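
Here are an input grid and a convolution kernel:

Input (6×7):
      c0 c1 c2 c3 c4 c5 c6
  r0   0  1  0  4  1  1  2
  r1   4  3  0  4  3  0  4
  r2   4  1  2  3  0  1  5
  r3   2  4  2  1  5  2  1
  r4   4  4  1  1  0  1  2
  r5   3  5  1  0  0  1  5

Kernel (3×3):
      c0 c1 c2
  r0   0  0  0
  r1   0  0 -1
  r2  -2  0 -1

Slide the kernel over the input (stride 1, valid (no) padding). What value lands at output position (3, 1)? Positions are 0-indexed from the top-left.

-11

The receptive field on the input at this output position is [4 2 1 / 4 1 1 / 5 1 0]. Elementwise product with the kernel and sum: 1·-1 + 5·-2 + 0·-1.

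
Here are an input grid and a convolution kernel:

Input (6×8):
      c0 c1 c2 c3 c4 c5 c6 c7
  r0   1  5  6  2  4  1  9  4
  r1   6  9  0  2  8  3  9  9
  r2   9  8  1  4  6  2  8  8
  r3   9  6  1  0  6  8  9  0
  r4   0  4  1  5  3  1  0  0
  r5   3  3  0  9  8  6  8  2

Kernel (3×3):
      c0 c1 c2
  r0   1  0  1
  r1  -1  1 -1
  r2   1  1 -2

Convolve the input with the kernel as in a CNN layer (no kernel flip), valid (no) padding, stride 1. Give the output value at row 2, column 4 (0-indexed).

The receptive field on the input at this output position is [6 2 8 / 6 8 9 / 3 1 0]. Elementwise product with the kernel and sum: 6·1 + 8·1 + 6·-1 + 8·1 + 9·-1 + 3·1 + 1·1 + 0·-2.

11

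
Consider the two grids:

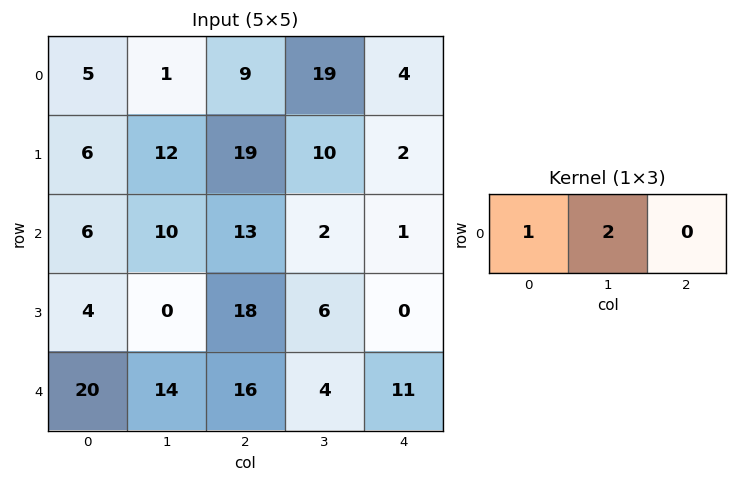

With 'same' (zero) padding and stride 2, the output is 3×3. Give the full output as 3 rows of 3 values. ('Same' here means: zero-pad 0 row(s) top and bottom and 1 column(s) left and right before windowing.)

Output[0,0]: The receptive field on the zero-padded input at this output position is [0 5 1]. Elementwise product with the kernel and sum: 0·1 + 5·2.

10 19 27
12 36 4
40 46 26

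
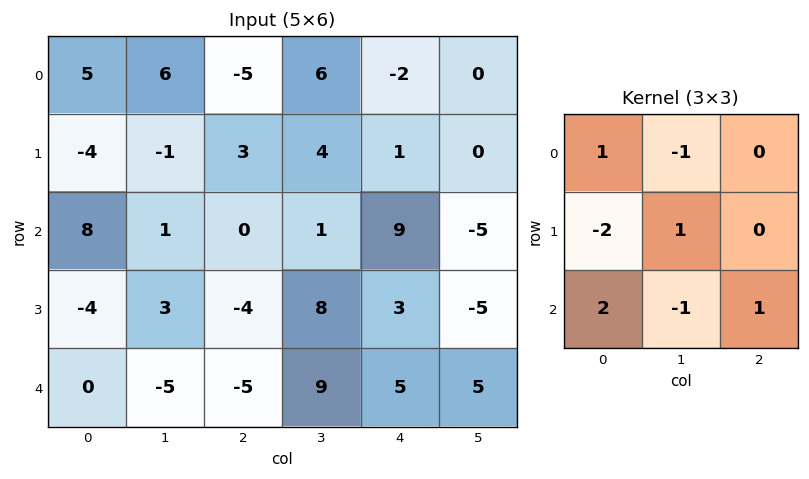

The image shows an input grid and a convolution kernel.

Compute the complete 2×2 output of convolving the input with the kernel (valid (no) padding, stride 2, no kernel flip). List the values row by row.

Output[0,0]: The receptive field on the input at this output position is [5 6 -5 / -4 -1 3 / 8 1 0]. Elementwise product with the kernel and sum: 5·1 + 6·-1 + -4·-2 + -1·1 + 8·2 + 1·-1 + 0·1.

21 -5
18 1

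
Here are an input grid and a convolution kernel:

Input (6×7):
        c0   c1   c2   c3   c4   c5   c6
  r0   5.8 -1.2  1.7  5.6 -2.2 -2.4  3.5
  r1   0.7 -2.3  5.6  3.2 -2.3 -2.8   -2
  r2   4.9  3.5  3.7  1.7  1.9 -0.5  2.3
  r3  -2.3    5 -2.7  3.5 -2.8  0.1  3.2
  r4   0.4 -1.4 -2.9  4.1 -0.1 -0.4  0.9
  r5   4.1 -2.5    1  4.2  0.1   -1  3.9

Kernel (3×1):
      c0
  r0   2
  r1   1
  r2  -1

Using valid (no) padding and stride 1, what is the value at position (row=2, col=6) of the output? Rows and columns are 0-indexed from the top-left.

The receptive field on the input at this output position is [2.3 / 3.2 / 0.9]. Elementwise product with the kernel and sum: 2.3·2 + 3.2·1 + 0.9·-1.

6.9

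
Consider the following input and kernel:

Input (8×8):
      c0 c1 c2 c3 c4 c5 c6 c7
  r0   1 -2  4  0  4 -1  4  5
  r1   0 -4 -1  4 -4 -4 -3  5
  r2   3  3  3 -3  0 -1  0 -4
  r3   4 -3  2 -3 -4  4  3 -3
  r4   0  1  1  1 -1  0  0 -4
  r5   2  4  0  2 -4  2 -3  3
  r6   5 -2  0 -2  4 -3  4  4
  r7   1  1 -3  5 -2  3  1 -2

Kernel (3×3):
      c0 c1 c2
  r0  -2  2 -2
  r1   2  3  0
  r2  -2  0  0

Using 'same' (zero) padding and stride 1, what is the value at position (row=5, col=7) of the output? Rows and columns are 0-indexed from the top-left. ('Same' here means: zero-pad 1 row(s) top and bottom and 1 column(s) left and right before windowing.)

-13

The receptive field on the zero-padded input at this output position is [0 -4 0 / -3 3 0 / 4 4 0]. Elementwise product with the kernel and sum: 0·-2 + -4·2 + 0·-2 + -3·2 + 3·3 + 4·-2.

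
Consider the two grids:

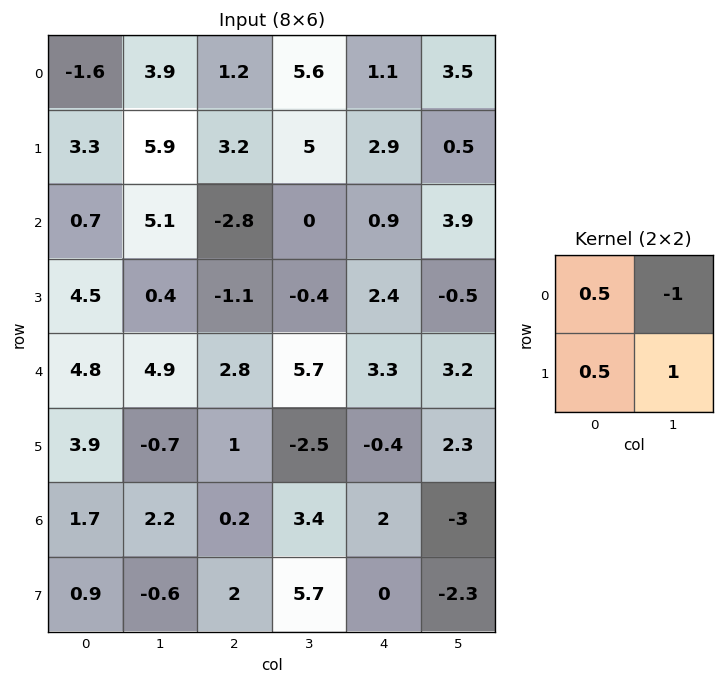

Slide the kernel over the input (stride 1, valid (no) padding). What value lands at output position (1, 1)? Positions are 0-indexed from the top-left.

-0.5

The receptive field on the input at this output position is [5.9 3.2 / 5.1 -2.8]. Elementwise product with the kernel and sum: 5.9·0.5 + 3.2·-1 + 5.1·0.5 + -2.8·1.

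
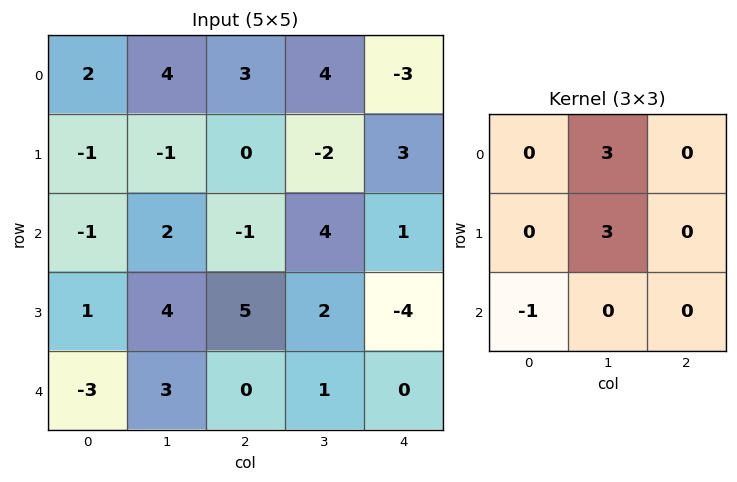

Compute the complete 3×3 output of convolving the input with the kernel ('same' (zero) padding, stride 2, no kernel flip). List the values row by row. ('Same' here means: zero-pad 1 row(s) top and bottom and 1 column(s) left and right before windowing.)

6 10 -7
-6 -7 10
-6 15 -12

Output[0,0]: The receptive field on the zero-padded input at this output position is [0 0 0 / 0 2 4 / 0 -1 -1]. Elementwise product with the kernel and sum: 0·3 + 2·3 + 0·-1.
Output[0,1]: The receptive field on the zero-padded input at this output position is [0 0 0 / 4 3 4 / -1 0 -2]. Elementwise product with the kernel and sum: 0·3 + 3·3 + -1·-1.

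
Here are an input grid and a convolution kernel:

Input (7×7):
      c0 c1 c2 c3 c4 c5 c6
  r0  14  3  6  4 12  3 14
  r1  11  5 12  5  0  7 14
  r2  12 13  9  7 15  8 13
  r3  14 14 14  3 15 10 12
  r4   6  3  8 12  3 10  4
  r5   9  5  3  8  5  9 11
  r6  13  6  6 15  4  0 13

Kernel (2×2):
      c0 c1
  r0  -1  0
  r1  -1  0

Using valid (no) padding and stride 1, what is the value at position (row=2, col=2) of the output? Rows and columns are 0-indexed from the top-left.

The receptive field on the input at this output position is [9 7 / 14 3]. Elementwise product with the kernel and sum: 9·-1 + 14·-1.

-23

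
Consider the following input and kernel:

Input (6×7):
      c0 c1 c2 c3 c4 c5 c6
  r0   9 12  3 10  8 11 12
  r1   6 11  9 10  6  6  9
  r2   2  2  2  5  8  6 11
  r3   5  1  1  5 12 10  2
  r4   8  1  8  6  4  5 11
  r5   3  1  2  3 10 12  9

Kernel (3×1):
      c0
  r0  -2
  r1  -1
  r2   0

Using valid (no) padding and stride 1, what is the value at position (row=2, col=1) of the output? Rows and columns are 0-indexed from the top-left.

-5

The receptive field on the input at this output position is [2 / 1 / 1]. Elementwise product with the kernel and sum: 2·-2 + 1·-1.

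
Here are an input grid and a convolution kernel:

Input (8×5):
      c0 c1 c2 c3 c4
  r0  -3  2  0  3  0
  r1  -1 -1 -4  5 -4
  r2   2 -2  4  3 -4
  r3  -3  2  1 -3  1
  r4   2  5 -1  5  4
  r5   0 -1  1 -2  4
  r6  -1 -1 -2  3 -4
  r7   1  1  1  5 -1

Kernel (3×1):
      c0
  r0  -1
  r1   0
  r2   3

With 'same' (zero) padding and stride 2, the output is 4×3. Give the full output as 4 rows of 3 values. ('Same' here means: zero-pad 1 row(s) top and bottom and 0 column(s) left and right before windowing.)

-3 -12 -12
-8 7 7
3 2 11
3 2 -7

Output[0,0]: The receptive field on the zero-padded input at this output position is [0 / -3 / -1]. Elementwise product with the kernel and sum: 0·-1 + -1·3.
Output[0,1]: The receptive field on the zero-padded input at this output position is [0 / 0 / -4]. Elementwise product with the kernel and sum: 0·-1 + -4·3.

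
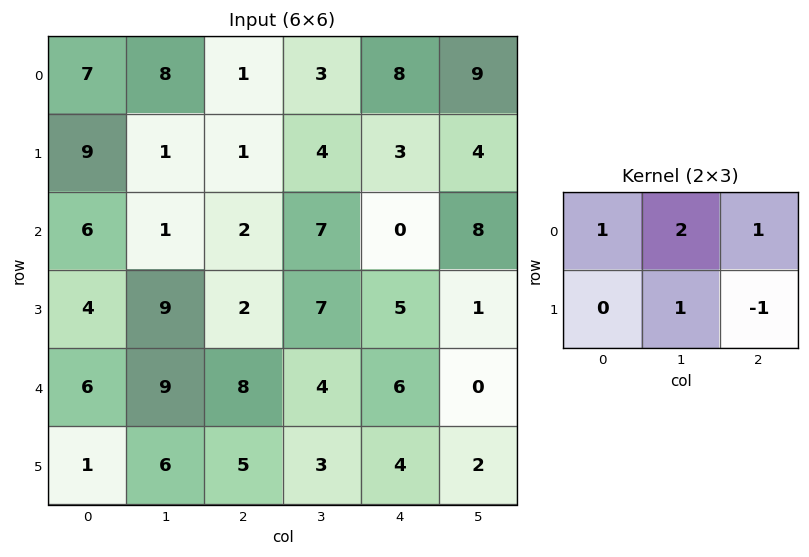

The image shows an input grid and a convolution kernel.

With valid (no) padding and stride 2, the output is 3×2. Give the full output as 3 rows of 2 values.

24 16
17 18
33 21

Output[0,0]: The receptive field on the input at this output position is [7 8 1 / 9 1 1]. Elementwise product with the kernel and sum: 7·1 + 8·2 + 1·1 + 1·1 + 1·-1.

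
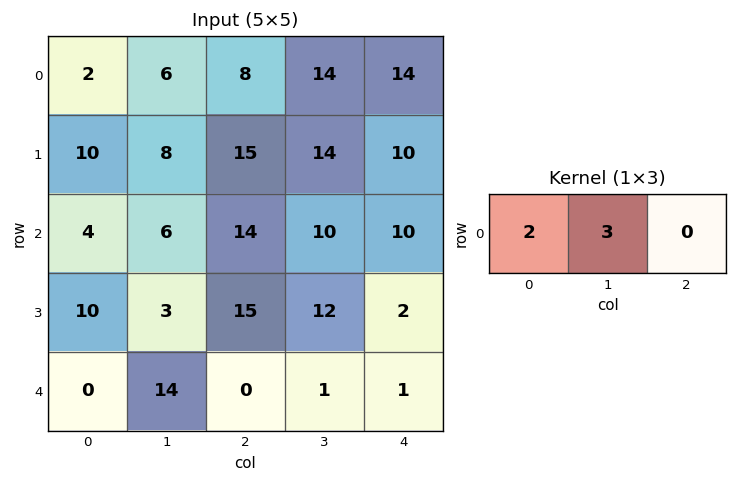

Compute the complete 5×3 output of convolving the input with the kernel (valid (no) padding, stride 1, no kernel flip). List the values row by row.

Output[0,0]: The receptive field on the input at this output position is [2 6 8]. Elementwise product with the kernel and sum: 2·2 + 6·3.
Output[0,1]: The receptive field on the input at this output position is [6 8 14]. Elementwise product with the kernel and sum: 6·2 + 8·3.

22 36 58
44 61 72
26 54 58
29 51 66
42 28 3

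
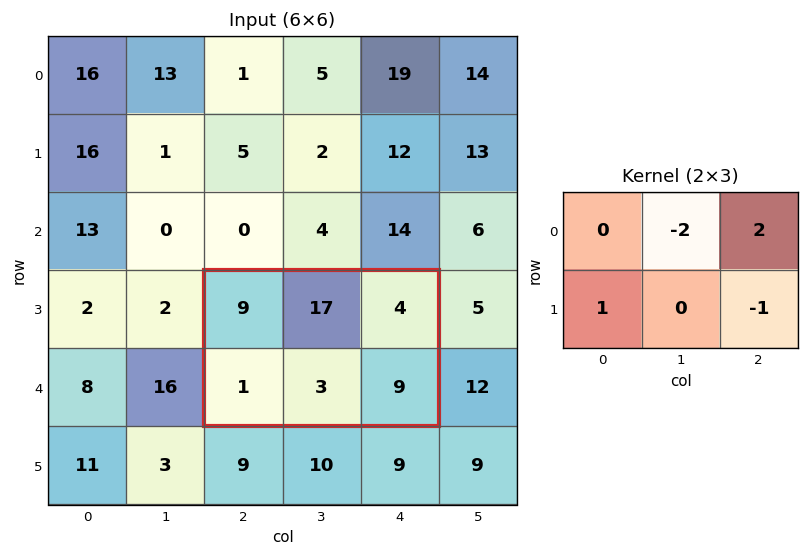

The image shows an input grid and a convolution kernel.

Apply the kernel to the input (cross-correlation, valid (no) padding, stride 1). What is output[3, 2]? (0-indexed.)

-34

The receptive field on the input at this output position is [9 17 4 / 1 3 9]. Elementwise product with the kernel and sum: 17·-2 + 4·2 + 1·1 + 9·-1.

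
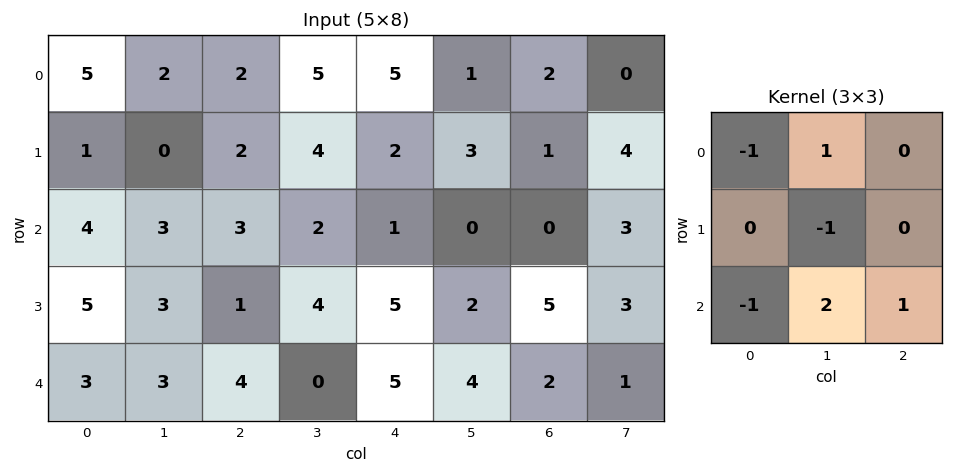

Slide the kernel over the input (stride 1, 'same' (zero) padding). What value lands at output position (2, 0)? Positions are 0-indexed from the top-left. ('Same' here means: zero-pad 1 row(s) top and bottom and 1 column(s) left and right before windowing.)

10

The receptive field on the zero-padded input at this output position is [0 1 0 / 0 4 3 / 0 5 3]. Elementwise product with the kernel and sum: 0·-1 + 1·1 + 4·-1 + 0·-1 + 5·2 + 3·1.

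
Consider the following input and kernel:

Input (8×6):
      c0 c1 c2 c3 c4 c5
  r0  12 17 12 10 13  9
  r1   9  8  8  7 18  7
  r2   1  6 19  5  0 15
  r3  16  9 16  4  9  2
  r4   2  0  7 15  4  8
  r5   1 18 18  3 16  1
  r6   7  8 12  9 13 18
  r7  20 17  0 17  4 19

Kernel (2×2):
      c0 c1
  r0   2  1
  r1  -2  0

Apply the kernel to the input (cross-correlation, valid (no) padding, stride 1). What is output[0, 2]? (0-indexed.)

18

The receptive field on the input at this output position is [12 10 / 8 7]. Elementwise product with the kernel and sum: 12·2 + 10·1 + 8·-2.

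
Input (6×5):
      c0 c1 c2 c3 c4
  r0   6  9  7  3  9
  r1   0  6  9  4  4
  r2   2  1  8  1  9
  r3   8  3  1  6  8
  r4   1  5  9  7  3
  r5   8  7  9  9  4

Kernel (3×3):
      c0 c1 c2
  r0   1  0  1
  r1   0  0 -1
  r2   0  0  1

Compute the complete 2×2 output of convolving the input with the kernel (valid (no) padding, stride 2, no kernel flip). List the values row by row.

12 21
18 12

Output[0,0]: The receptive field on the input at this output position is [6 9 7 / 0 6 9 / 2 1 8]. Elementwise product with the kernel and sum: 6·1 + 7·1 + 9·-1 + 8·1.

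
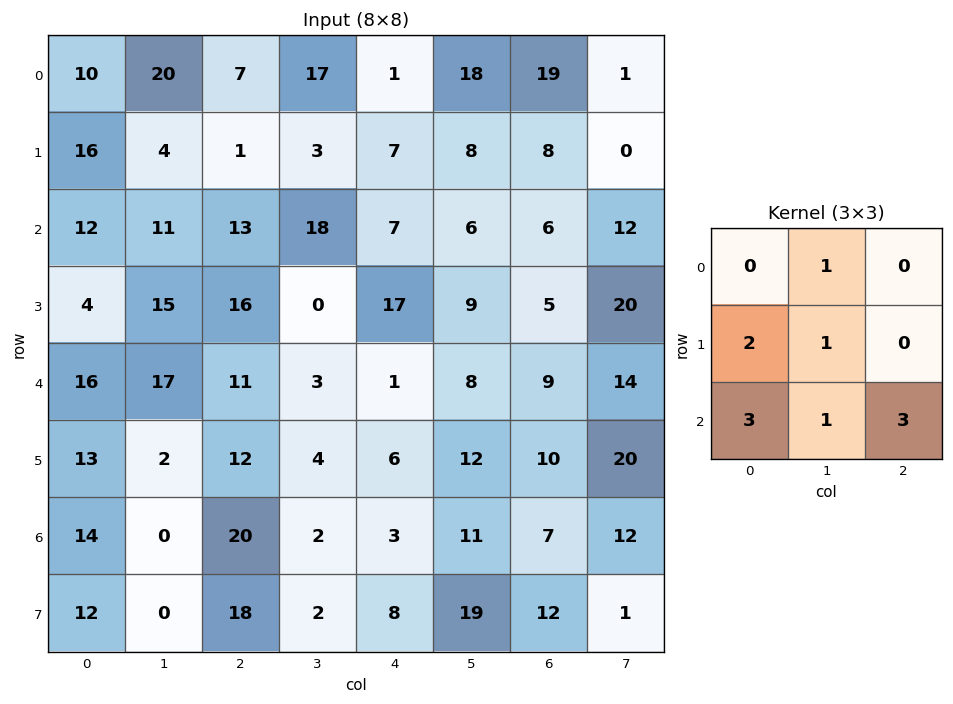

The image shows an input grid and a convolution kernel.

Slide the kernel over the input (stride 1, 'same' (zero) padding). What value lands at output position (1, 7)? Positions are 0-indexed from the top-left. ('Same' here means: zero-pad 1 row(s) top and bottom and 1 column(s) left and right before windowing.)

47

The receptive field on the zero-padded input at this output position is [19 1 0 / 8 0 0 / 6 12 0]. Elementwise product with the kernel and sum: 1·1 + 8·2 + 0·1 + 6·3 + 12·1 + 0·3.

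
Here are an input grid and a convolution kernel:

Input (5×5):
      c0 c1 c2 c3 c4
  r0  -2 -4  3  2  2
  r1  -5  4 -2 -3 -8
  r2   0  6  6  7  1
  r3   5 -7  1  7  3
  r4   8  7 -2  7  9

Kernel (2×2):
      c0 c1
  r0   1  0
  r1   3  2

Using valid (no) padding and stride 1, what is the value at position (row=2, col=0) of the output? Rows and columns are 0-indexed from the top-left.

1

The receptive field on the input at this output position is [0 6 / 5 -7]. Elementwise product with the kernel and sum: 0·1 + 5·3 + -7·2.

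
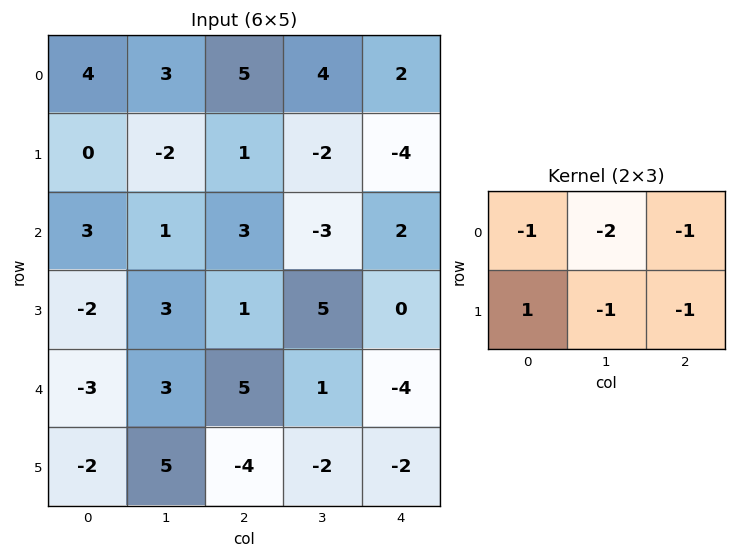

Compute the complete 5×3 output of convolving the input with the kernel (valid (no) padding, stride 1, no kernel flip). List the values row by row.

Output[0,0]: The receptive field on the input at this output position is [4 3 5 / 0 -2 1]. Elementwise product with the kernel and sum: 4·-1 + 3·-2 + 5·-1 + 0·1 + -2·-1 + 1·-1.

-14 -18 -8
2 3 11
-14 -7 -3
-16 -13 -3
-11 -3 -3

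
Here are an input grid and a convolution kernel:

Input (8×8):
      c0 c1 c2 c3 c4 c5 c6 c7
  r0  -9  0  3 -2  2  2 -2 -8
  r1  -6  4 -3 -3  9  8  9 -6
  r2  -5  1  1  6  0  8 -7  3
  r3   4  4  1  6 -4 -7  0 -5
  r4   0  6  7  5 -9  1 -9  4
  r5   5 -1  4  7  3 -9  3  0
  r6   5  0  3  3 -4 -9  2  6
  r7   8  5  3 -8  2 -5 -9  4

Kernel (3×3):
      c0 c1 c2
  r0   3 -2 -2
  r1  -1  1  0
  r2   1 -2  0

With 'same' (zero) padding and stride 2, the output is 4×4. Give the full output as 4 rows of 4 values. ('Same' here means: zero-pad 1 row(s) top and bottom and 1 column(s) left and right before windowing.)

3 13 -17 -14
-9 26 -35 -4
-26 -10 27 -36
-19 -23 14 -9

Output[0,0]: The receptive field on the zero-padded input at this output position is [0 0 0 / 0 -9 0 / 0 -6 4]. Elementwise product with the kernel and sum: 0·3 + 0·-2 + 0·-2 + 0·-1 + -9·1 + 0·1 + -6·-2.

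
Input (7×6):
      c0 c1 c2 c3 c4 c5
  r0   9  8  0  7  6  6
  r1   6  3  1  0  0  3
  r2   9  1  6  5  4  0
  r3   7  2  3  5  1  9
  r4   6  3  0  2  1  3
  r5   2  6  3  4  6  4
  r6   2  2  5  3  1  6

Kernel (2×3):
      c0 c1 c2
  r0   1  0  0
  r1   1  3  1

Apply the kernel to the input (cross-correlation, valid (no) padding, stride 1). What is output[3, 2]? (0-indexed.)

10

The receptive field on the input at this output position is [3 5 1 / 0 2 1]. Elementwise product with the kernel and sum: 3·1 + 0·1 + 2·3 + 1·1.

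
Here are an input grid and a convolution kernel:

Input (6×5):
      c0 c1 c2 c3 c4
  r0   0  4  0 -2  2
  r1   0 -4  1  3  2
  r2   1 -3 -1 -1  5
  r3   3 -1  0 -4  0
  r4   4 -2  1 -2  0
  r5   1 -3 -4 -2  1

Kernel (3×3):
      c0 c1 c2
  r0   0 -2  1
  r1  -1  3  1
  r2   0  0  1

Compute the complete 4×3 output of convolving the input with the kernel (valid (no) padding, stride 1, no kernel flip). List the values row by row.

Output[0,0]: The receptive field on the input at this output position is [0 4 0 / 0 -4 1 / 1 -3 -1]. Elementwise product with the kernel and sum: 4·-2 + 0·1 + 0·-1 + -4·3 + 1·1 + -1·1.

-20 7 21
-2 -4 -1
0 -4 -5
-11 -3 2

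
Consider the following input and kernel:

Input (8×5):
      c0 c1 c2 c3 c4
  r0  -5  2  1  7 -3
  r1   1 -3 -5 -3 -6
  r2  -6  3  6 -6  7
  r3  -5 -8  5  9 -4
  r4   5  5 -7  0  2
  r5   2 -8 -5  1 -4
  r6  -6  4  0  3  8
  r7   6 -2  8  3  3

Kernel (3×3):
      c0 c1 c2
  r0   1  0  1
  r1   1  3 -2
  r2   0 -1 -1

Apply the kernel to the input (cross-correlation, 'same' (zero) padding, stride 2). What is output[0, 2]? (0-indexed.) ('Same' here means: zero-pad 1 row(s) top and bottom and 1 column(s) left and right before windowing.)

4

The receptive field on the zero-padded input at this output position is [0 0 0 / 7 -3 0 / -3 -6 0]. Elementwise product with the kernel and sum: 0·1 + 0·1 + 7·1 + -3·3 + 0·-2 + -6·-1 + 0·-1.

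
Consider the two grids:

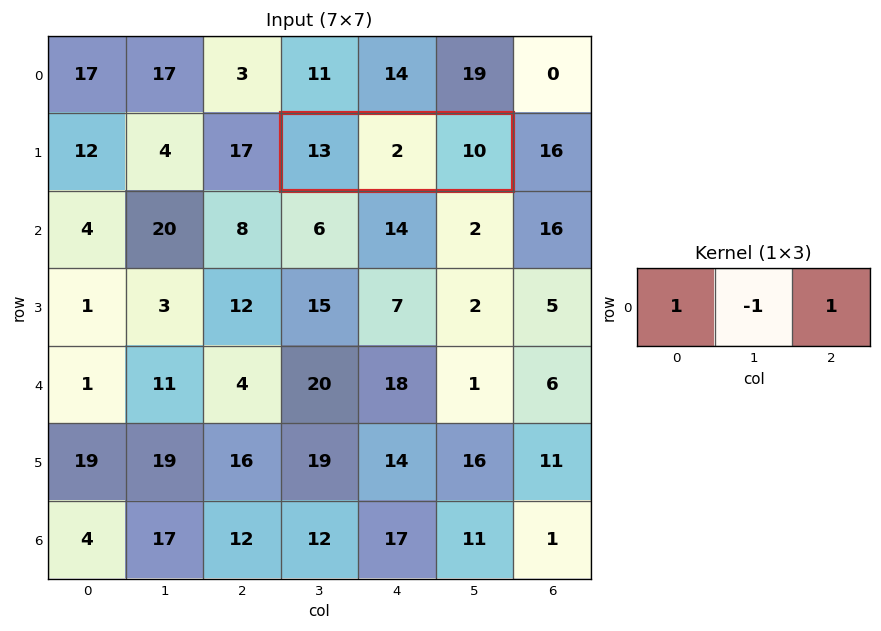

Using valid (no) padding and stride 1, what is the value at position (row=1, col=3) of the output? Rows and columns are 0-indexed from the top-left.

21

The receptive field on the input at this output position is [13 2 10]. Elementwise product with the kernel and sum: 13·1 + 2·-1 + 10·1.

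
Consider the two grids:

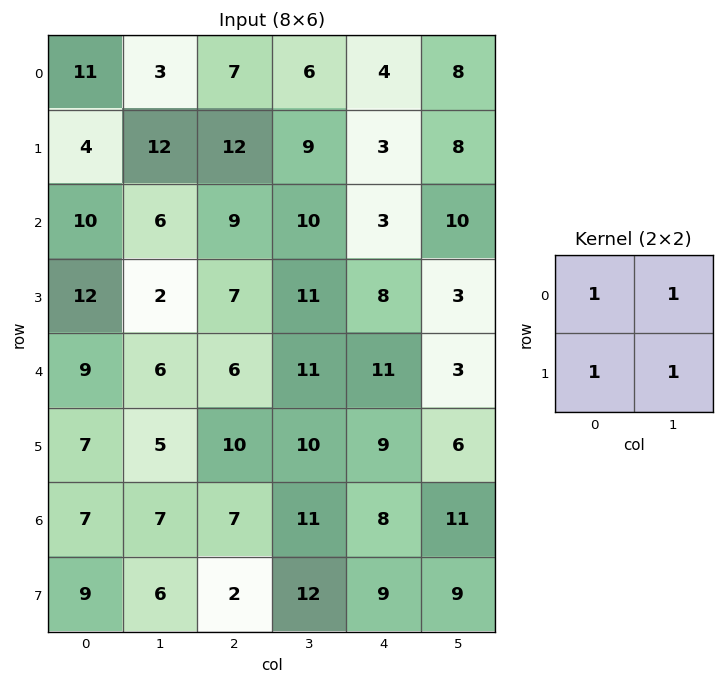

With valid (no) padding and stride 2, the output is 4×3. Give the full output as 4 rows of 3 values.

Output[0,0]: The receptive field on the input at this output position is [11 3 / 4 12]. Elementwise product with the kernel and sum: 11·1 + 3·1 + 4·1 + 12·1.
Output[0,1]: The receptive field on the input at this output position is [7 6 / 12 9]. Elementwise product with the kernel and sum: 7·1 + 6·1 + 12·1 + 9·1.

30 34 23
30 37 24
27 37 29
29 32 37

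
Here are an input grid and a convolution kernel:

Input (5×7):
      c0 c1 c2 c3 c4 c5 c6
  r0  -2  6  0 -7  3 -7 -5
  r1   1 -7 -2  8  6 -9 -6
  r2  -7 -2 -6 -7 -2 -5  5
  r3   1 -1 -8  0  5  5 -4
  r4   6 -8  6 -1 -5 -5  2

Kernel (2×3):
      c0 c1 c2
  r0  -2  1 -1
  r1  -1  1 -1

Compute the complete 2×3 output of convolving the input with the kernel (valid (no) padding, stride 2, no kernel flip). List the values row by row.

4 -6 -17
24 10 -2

Output[0,0]: The receptive field on the input at this output position is [-2 6 0 / 1 -7 -2]. Elementwise product with the kernel and sum: -2·-2 + 6·1 + 0·-1 + 1·-1 + -7·1 + -2·-1.
Output[0,1]: The receptive field on the input at this output position is [0 -7 3 / -2 8 6]. Elementwise product with the kernel and sum: 0·-2 + -7·1 + 3·-1 + -2·-1 + 8·1 + 6·-1.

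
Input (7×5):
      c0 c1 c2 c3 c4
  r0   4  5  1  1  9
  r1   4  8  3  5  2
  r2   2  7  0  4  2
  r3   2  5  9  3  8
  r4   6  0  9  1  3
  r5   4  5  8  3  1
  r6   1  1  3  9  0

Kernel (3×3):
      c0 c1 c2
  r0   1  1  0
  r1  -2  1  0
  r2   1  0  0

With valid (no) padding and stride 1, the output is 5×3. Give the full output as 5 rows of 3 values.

Output[0,0]: The receptive field on the input at this output position is [4 5 1 / 4 8 3 / 2 7 0]. Elementwise product with the kernel and sum: 4·1 + 5·1 + 4·-2 + 8·1 + 2·1.

11 0 1
17 2 21
16 6 -2
-1 28 3
4 8 0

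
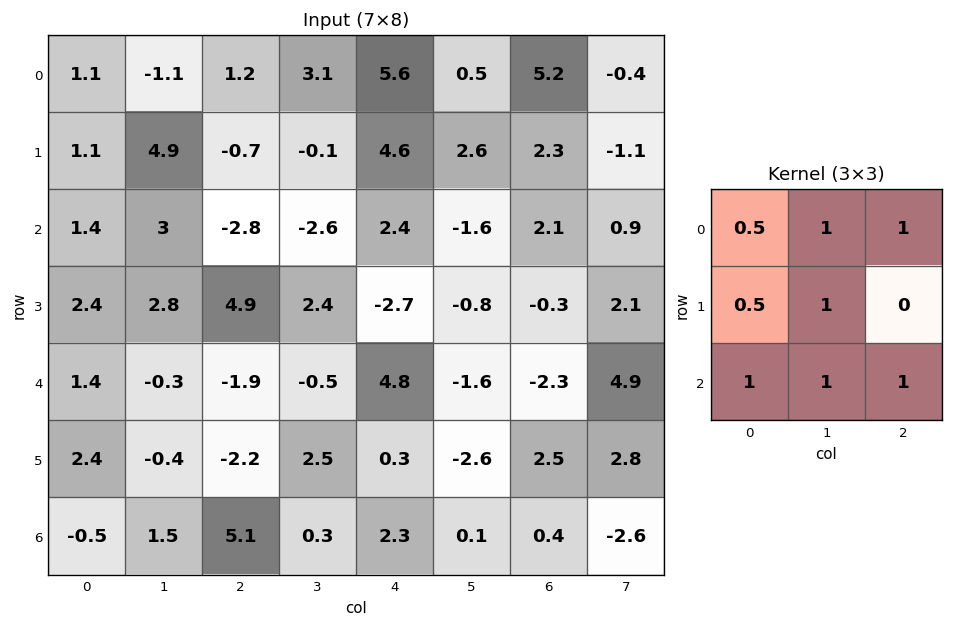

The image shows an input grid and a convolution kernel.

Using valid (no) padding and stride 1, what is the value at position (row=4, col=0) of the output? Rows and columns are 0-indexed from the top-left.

5.4

The receptive field on the input at this output position is [1.4 -0.3 -1.9 / 2.4 -0.4 -2.2 / -0.5 1.5 5.1]. Elementwise product with the kernel and sum: 1.4·0.5 + -0.3·1 + -1.9·1 + 2.4·0.5 + -0.4·1 + -0.5·1 + 1.5·1 + 5.1·1.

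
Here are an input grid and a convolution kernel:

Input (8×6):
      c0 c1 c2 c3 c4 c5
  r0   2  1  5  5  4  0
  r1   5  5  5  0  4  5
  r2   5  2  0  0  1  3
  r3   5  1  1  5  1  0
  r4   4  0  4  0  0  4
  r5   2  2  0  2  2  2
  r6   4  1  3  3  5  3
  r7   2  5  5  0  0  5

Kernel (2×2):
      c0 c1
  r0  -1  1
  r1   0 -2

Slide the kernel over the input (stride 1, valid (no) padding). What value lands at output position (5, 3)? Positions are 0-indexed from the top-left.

The receptive field on the input at this output position is [2 2 / 3 5]. Elementwise product with the kernel and sum: 2·-1 + 2·1 + 5·-2.

-10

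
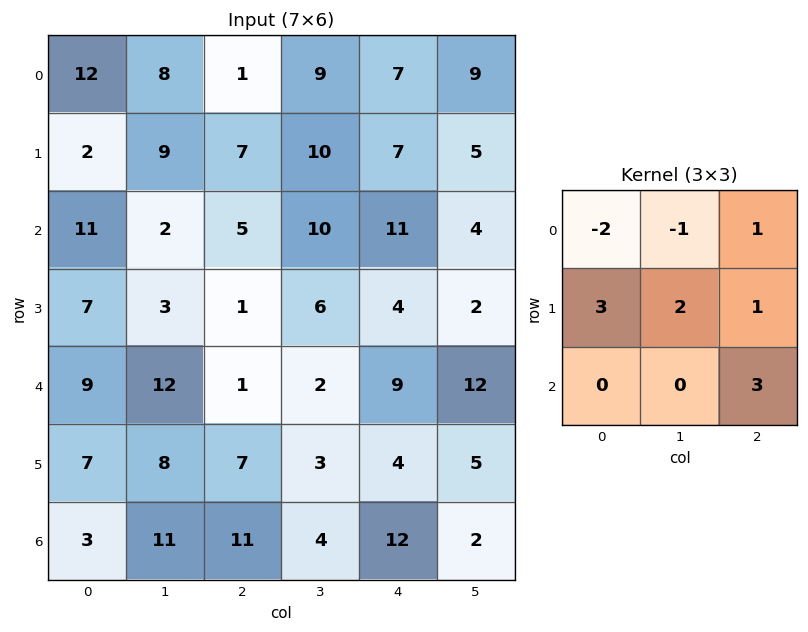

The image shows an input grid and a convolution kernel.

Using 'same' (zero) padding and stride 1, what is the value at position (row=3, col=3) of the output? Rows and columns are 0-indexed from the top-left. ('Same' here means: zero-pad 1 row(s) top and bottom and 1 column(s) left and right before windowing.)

The receptive field on the zero-padded input at this output position is [5 10 11 / 1 6 4 / 1 2 9]. Elementwise product with the kernel and sum: 5·-2 + 10·-1 + 11·1 + 1·3 + 6·2 + 4·1 + 9·3.

37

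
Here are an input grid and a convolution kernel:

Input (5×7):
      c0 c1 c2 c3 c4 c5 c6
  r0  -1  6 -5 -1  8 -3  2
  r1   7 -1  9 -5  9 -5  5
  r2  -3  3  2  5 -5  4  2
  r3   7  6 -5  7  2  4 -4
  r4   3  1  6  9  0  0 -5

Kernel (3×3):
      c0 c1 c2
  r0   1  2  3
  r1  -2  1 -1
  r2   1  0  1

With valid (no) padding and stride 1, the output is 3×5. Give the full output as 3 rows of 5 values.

-29 17 -18 39 -23
41 6 29 -10 24
15 8 18 0 8

Output[0,0]: The receptive field on the input at this output position is [-1 6 -5 / 7 -1 9 / -3 3 2]. Elementwise product with the kernel and sum: -1·1 + 6·2 + -5·3 + 7·-2 + -1·1 + 9·-1 + -3·1 + 2·1.
Output[0,1]: The receptive field on the input at this output position is [6 -5 -1 / -1 9 -5 / 3 2 5]. Elementwise product with the kernel and sum: 6·1 + -5·2 + -1·3 + -1·-2 + 9·1 + -5·-1 + 3·1 + 5·1.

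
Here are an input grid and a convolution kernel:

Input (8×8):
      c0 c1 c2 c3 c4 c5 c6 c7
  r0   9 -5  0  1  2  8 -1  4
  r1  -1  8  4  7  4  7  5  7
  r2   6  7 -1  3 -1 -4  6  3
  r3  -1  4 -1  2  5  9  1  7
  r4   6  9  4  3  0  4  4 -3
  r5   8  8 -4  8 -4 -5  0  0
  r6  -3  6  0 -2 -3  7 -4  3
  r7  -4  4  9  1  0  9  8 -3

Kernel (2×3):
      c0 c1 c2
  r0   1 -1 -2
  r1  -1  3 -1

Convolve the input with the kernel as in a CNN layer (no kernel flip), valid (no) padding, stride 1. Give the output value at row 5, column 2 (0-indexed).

The receptive field on the input at this output position is [-4 8 -4 / 0 -2 -3]. Elementwise product with the kernel and sum: -4·1 + 8·-1 + -4·-2 + 0·-1 + -2·3 + -3·-1.

-7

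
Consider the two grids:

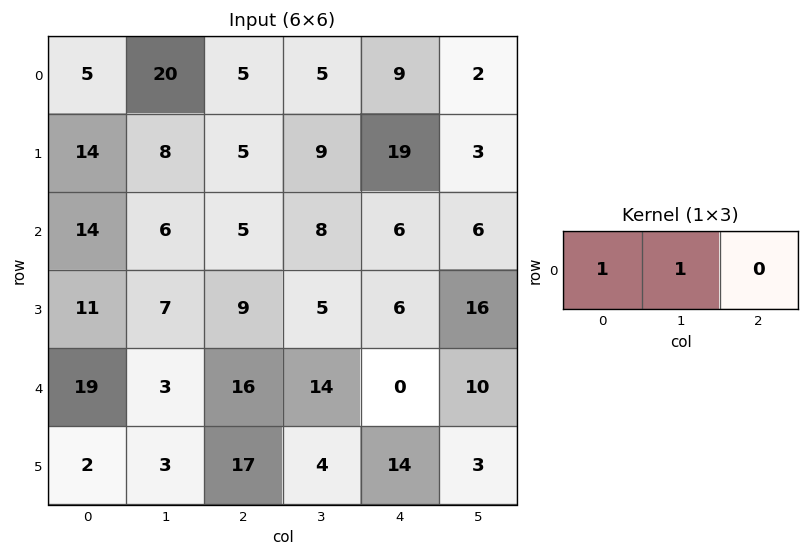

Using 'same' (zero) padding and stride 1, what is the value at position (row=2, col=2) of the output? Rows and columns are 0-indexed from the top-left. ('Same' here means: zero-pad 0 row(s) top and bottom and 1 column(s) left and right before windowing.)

11

The receptive field on the zero-padded input at this output position is [6 5 8]. Elementwise product with the kernel and sum: 6·1 + 5·1.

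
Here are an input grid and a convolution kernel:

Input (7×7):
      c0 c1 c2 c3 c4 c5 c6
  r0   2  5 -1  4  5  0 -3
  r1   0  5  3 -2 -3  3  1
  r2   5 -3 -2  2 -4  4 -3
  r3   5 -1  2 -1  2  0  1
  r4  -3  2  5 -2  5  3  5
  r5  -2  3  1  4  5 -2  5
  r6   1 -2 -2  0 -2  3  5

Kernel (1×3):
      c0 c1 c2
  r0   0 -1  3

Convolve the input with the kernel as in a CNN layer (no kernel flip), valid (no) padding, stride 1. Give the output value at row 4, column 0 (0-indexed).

The receptive field on the input at this output position is [-3 2 5]. Elementwise product with the kernel and sum: 2·-1 + 5·3.

13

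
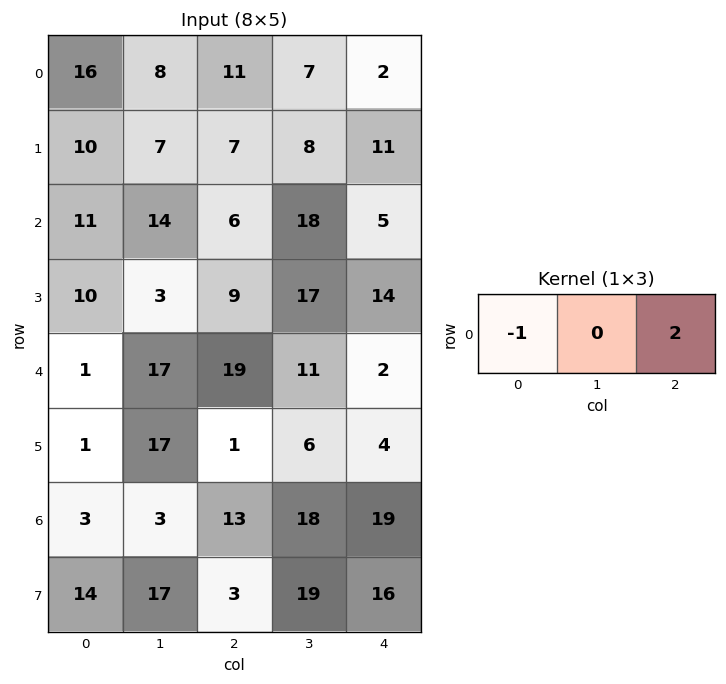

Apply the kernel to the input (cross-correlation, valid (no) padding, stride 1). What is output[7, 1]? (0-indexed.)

The receptive field on the input at this output position is [17 3 19]. Elementwise product with the kernel and sum: 17·-1 + 19·2.

21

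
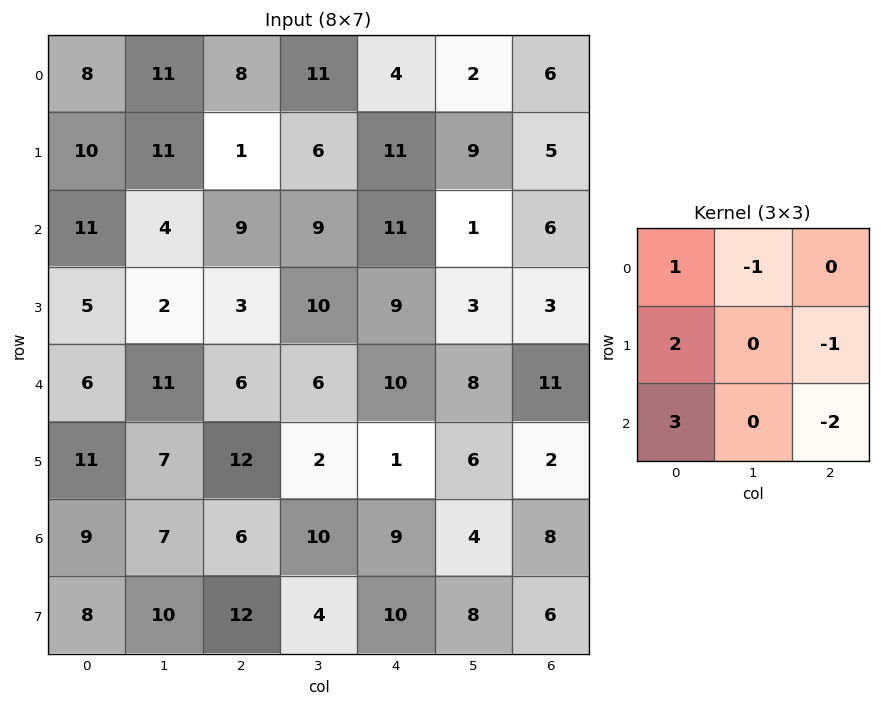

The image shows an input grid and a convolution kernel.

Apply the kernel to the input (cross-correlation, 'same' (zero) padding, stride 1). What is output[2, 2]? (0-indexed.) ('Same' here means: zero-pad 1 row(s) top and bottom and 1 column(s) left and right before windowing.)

The receptive field on the zero-padded input at this output position is [11 1 6 / 4 9 9 / 2 3 10]. Elementwise product with the kernel and sum: 11·1 + 1·-1 + 4·2 + 9·-1 + 2·3 + 10·-2.

-5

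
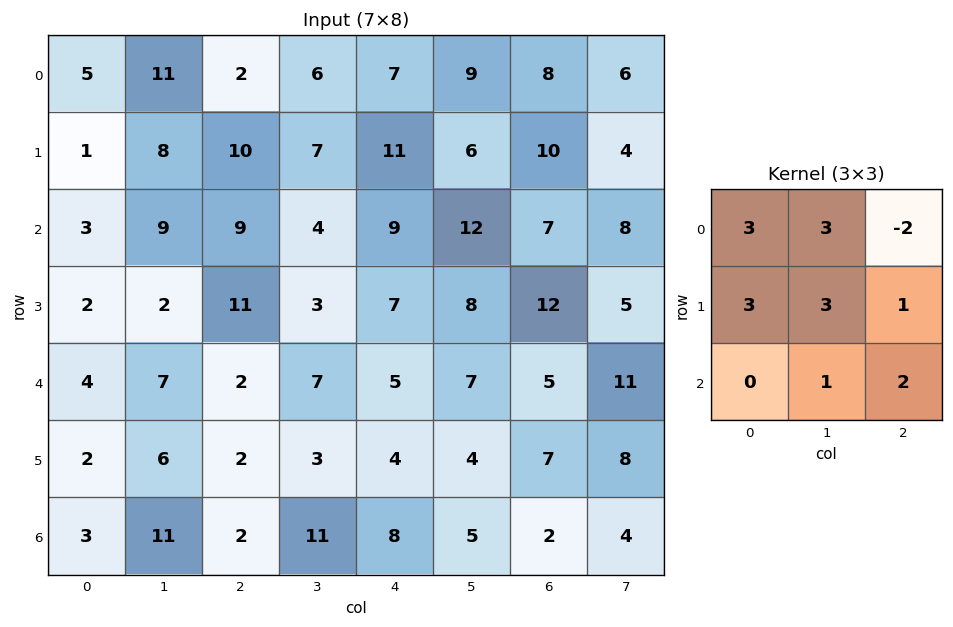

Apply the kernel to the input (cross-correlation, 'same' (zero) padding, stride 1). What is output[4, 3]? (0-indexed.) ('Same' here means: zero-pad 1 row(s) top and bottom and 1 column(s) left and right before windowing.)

The receptive field on the zero-padded input at this output position is [11 3 7 / 2 7 5 / 2 3 4]. Elementwise product with the kernel and sum: 11·3 + 3·3 + 7·-2 + 2·3 + 7·3 + 5·1 + 3·1 + 4·2.

71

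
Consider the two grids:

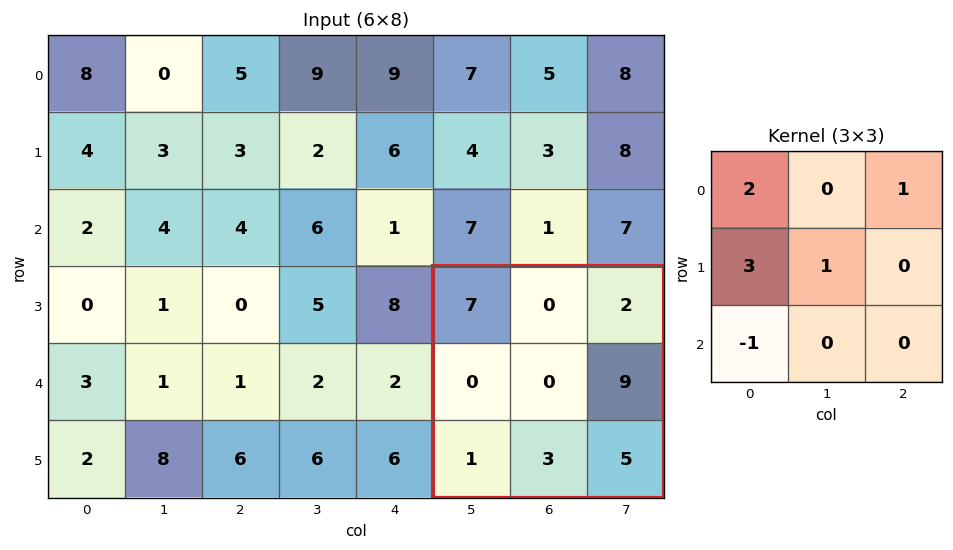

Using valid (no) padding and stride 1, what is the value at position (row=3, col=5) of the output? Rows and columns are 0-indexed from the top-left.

15

The receptive field on the input at this output position is [7 0 2 / 0 0 9 / 1 3 5]. Elementwise product with the kernel and sum: 7·2 + 2·1 + 0·3 + 0·1 + 1·-1.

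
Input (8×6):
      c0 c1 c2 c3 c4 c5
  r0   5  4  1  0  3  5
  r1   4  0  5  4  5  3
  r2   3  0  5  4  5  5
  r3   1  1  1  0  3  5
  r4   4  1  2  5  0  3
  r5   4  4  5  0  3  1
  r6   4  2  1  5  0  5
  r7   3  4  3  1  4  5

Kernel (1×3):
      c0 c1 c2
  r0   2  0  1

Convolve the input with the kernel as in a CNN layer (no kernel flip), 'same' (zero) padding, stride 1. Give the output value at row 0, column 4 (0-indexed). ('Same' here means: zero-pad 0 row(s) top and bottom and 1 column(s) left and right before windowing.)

The receptive field on the zero-padded input at this output position is [0 3 5]. Elementwise product with the kernel and sum: 0·2 + 5·1.

5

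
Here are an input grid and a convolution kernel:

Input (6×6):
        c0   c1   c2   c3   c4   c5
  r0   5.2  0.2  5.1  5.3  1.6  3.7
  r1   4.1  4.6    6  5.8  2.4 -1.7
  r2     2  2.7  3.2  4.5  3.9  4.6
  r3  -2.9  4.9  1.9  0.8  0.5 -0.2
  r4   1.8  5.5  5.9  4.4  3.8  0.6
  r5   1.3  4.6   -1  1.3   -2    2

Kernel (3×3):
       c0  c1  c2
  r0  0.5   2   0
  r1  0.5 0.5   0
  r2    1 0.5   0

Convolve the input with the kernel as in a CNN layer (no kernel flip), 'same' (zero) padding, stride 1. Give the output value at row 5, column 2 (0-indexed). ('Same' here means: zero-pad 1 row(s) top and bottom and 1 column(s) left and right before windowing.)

The receptive field on the zero-padded input at this output position is [5.5 5.9 4.4 / 4.6 -1 1.3 / 0 0 0]. Elementwise product with the kernel and sum: 5.5·0.5 + 5.9·2 + 4.6·0.5 + -1·0.5 + 0·1 + 0·0.5.

16.35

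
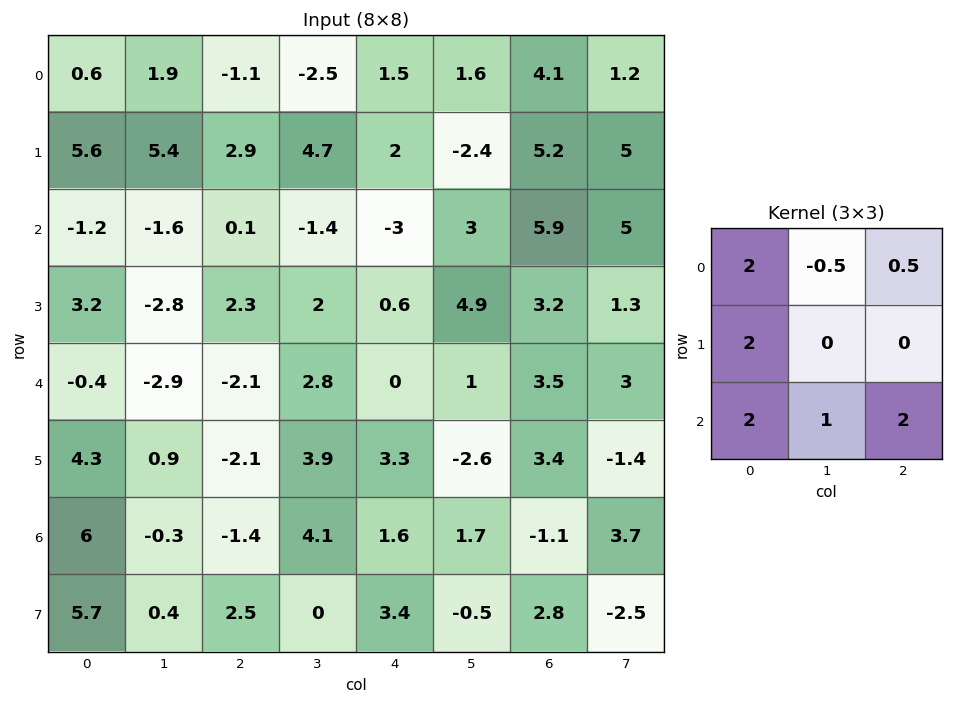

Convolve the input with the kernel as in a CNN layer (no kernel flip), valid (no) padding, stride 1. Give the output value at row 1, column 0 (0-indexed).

15.75

The receptive field on the input at this output position is [5.6 5.4 2.9 / -1.2 -1.6 0.1 / 3.2 -2.8 2.3]. Elementwise product with the kernel and sum: 5.6·2 + 5.4·-0.5 + 2.9·0.5 + -1.2·2 + 3.2·2 + -2.8·1 + 2.3·2.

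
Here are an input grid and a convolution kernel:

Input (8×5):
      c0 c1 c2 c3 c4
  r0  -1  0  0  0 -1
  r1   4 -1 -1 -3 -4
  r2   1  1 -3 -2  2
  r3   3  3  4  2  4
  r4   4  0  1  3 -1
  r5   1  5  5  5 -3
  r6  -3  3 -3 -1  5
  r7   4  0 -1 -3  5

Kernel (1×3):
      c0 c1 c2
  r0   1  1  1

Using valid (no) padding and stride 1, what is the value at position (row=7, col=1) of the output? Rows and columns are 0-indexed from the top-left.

-4

The receptive field on the input at this output position is [0 -1 -3]. Elementwise product with the kernel and sum: 0·1 + -1·1 + -3·1.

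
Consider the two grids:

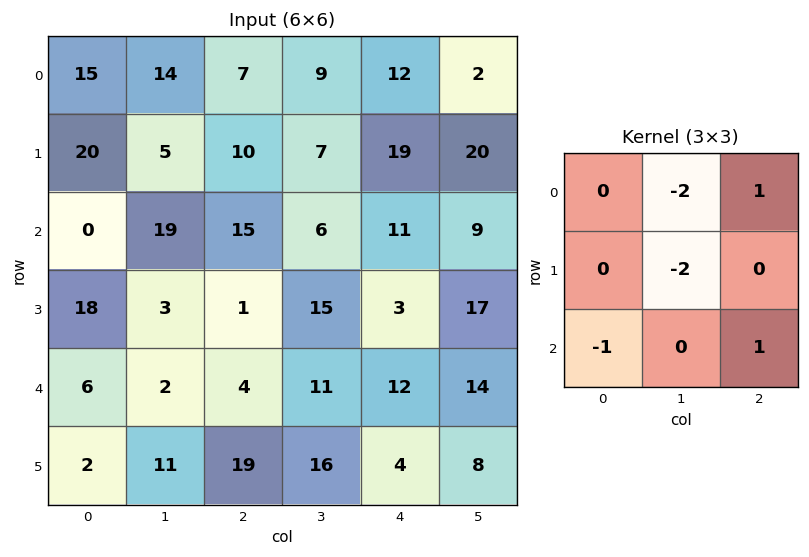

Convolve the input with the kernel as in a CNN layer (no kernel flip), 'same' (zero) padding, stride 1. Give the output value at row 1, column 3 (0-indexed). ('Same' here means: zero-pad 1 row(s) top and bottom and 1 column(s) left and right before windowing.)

-24

The receptive field on the zero-padded input at this output position is [7 9 12 / 10 7 19 / 15 6 11]. Elementwise product with the kernel and sum: 9·-2 + 12·1 + 7·-2 + 15·-1 + 11·1.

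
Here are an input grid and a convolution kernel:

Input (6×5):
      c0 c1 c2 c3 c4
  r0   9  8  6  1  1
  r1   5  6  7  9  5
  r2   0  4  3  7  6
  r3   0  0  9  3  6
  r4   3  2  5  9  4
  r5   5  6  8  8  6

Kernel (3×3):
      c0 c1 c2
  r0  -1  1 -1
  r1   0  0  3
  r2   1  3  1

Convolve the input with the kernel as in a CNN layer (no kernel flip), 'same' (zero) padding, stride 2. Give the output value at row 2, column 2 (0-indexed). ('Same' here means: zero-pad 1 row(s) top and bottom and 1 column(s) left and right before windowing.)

29

The receptive field on the zero-padded input at this output position is [3 6 0 / 9 4 0 / 8 6 0]. Elementwise product with the kernel and sum: 3·-1 + 6·1 + 0·-1 + 0·3 + 8·1 + 6·3 + 0·1.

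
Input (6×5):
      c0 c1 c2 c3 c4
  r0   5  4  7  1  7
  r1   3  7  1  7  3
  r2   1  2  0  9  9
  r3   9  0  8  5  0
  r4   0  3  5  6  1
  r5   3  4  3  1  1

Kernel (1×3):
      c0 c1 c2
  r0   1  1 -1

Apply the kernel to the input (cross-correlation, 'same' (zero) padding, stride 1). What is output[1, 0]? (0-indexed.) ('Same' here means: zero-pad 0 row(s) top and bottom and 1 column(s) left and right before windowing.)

The receptive field on the zero-padded input at this output position is [0 3 7]. Elementwise product with the kernel and sum: 0·1 + 3·1 + 7·-1.

-4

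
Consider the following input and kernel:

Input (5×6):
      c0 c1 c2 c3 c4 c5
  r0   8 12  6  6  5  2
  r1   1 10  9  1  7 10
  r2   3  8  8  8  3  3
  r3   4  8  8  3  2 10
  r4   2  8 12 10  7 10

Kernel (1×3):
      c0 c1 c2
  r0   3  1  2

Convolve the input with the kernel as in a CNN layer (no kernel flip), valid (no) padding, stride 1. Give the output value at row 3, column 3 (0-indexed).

31

The receptive field on the input at this output position is [3 2 10]. Elementwise product with the kernel and sum: 3·3 + 2·1 + 10·2.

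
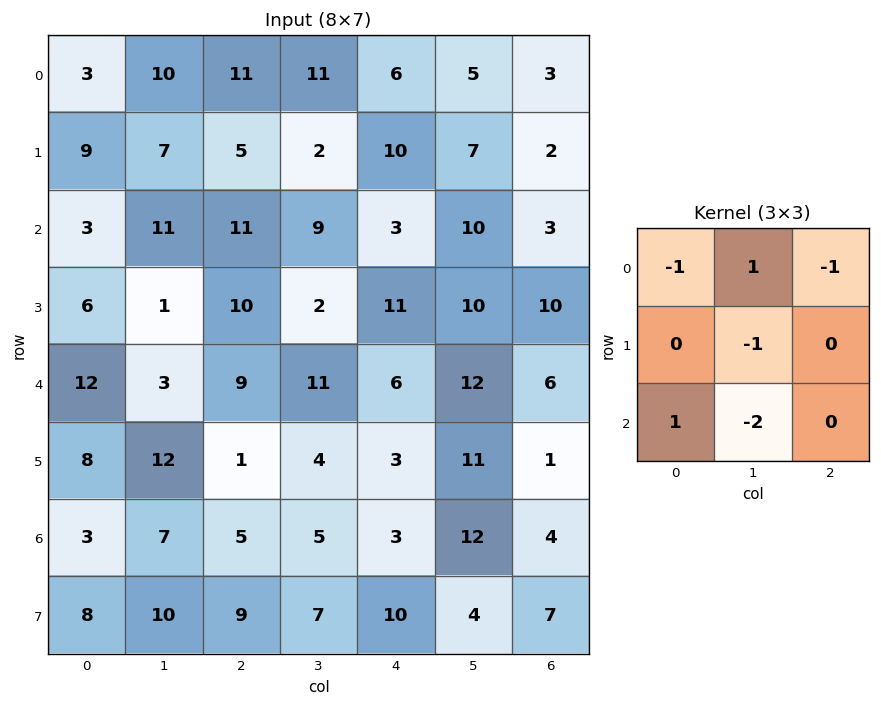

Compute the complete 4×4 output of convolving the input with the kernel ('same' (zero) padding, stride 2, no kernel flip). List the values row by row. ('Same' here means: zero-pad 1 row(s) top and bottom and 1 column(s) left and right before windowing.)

Output[0,0]: The receptive field on the zero-padded input at this output position is [0 0 0 / 0 3 10 / 0 9 7]. Elementwise product with the kernel and sum: 0·-1 + 0·1 + 0·-1 + 3·-1 + 0·1 + 9·-2.

-21 -14 -24 0
-13 -34 -22 -18
-23 8 -9 3
-23 -28 -28 -24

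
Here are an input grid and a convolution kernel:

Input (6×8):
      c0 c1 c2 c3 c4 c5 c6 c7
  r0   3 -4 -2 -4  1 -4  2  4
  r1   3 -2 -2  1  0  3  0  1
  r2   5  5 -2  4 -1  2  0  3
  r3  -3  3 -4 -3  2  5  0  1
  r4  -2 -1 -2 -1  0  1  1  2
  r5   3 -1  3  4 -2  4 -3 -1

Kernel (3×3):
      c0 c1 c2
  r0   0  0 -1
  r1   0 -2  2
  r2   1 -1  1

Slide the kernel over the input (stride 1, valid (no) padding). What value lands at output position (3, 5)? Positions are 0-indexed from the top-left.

The receptive field on the input at this output position is [5 0 1 / 1 1 2 / 4 -3 -1]. Elementwise product with the kernel and sum: 1·-1 + 1·-2 + 2·2 + 4·1 + -3·-1 + -1·1.

7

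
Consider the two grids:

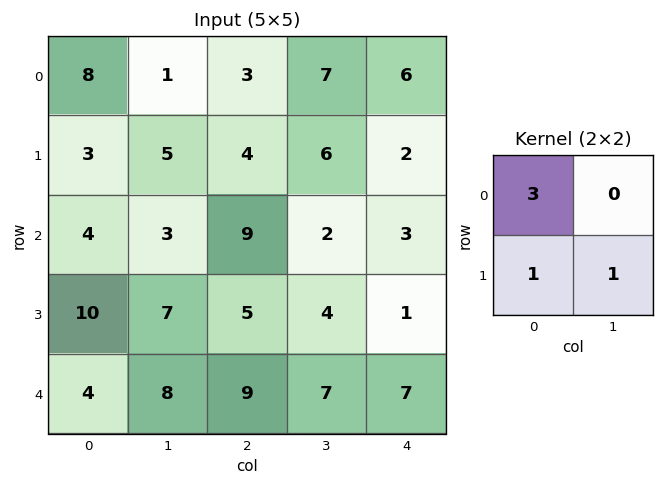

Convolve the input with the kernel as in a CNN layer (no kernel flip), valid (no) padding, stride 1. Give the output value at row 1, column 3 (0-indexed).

23

The receptive field on the input at this output position is [6 2 / 2 3]. Elementwise product with the kernel and sum: 6·3 + 2·1 + 3·1.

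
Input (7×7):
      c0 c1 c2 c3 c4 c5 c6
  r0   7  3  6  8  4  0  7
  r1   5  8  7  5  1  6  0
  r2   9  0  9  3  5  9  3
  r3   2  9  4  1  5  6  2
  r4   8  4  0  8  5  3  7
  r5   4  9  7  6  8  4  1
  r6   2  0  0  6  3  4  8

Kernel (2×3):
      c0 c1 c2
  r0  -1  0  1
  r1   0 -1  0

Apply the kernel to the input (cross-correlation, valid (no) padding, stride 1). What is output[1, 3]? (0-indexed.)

-4

The receptive field on the input at this output position is [5 1 6 / 3 5 9]. Elementwise product with the kernel and sum: 5·-1 + 6·1 + 5·-1.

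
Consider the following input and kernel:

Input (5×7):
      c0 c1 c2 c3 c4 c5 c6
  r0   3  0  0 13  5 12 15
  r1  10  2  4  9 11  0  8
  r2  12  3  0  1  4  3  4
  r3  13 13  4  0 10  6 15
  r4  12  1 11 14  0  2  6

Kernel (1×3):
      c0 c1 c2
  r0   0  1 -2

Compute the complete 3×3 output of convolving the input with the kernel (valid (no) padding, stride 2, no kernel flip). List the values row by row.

Output[0,0]: The receptive field on the input at this output position is [3 0 0]. Elementwise product with the kernel and sum: 0·1 + 0·-2.
Output[0,1]: The receptive field on the input at this output position is [0 13 5]. Elementwise product with the kernel and sum: 13·1 + 5·-2.

0 3 -18
3 -7 -5
-21 14 -10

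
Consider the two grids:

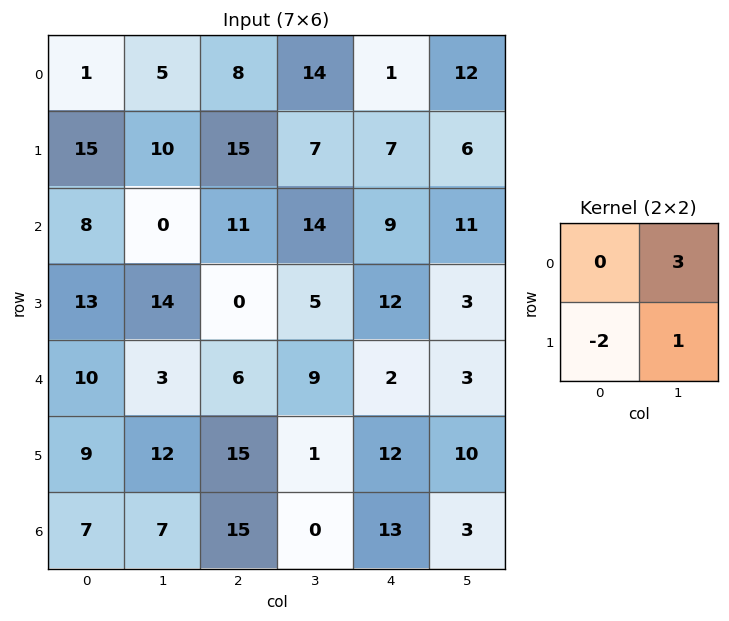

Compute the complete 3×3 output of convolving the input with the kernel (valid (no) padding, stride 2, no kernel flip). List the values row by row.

-5 19 28
-12 47 12
3 -2 -5

Output[0,0]: The receptive field on the input at this output position is [1 5 / 15 10]. Elementwise product with the kernel and sum: 5·3 + 15·-2 + 10·1.
Output[0,1]: The receptive field on the input at this output position is [8 14 / 15 7]. Elementwise product with the kernel and sum: 14·3 + 15·-2 + 7·1.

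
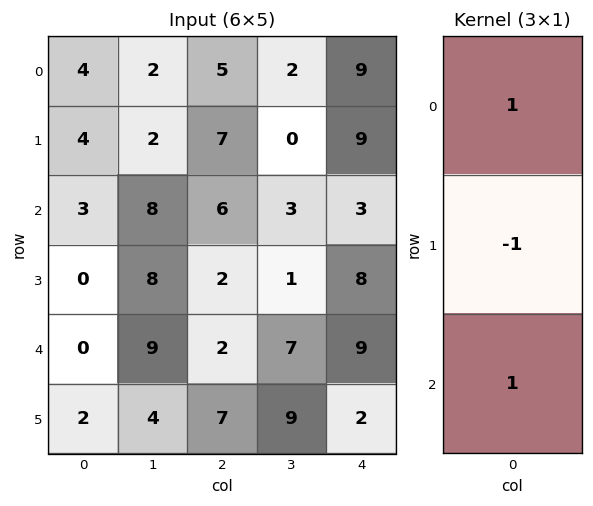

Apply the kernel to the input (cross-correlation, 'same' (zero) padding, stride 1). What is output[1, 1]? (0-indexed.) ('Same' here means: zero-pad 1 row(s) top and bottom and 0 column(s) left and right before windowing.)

8

The receptive field on the zero-padded input at this output position is [2 / 2 / 8]. Elementwise product with the kernel and sum: 2·1 + 2·-1 + 8·1.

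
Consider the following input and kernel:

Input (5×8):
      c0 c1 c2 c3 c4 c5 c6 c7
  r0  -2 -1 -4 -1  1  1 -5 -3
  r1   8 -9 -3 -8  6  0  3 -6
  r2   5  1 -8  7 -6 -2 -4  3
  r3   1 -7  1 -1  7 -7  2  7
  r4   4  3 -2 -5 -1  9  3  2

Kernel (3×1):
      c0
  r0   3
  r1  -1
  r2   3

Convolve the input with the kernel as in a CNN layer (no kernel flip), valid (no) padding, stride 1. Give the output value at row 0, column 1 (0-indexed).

The receptive field on the input at this output position is [-1 / -9 / 1]. Elementwise product with the kernel and sum: -1·3 + -9·-1 + 1·3.

9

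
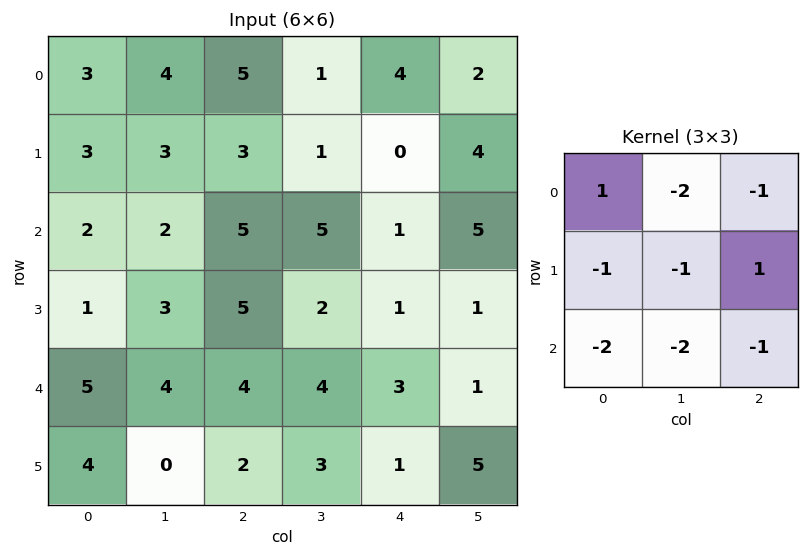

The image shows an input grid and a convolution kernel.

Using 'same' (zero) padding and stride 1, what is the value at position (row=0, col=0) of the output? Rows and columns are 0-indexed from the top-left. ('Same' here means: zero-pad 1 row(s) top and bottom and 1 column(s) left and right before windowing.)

The receptive field on the zero-padded input at this output position is [0 0 0 / 0 3 4 / 0 3 3]. Elementwise product with the kernel and sum: 0·1 + 0·-2 + 0·-1 + 0·-1 + 3·-1 + 4·1 + 0·-2 + 3·-2 + 3·-1.

-8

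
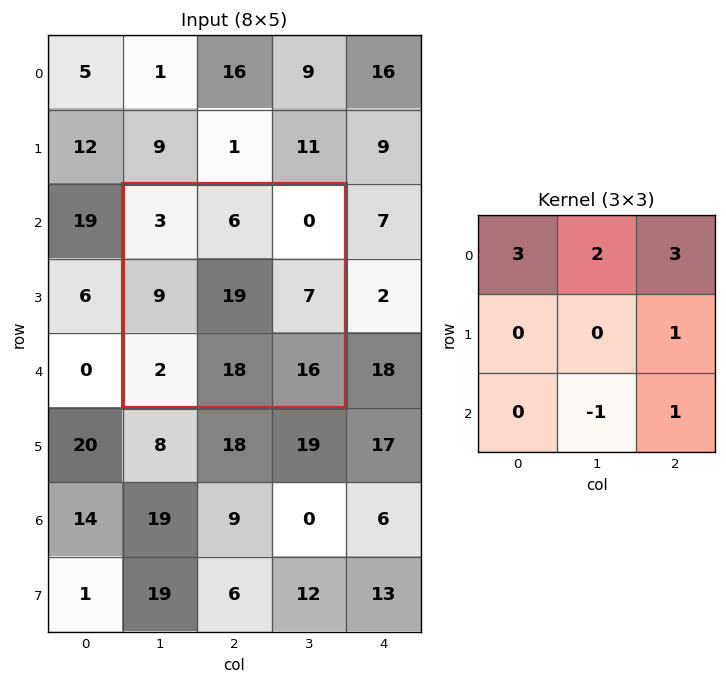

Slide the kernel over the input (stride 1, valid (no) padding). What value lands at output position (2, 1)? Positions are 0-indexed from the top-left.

The receptive field on the input at this output position is [3 6 0 / 9 19 7 / 2 18 16]. Elementwise product with the kernel and sum: 3·3 + 6·2 + 0·3 + 7·1 + 18·-1 + 16·1.

26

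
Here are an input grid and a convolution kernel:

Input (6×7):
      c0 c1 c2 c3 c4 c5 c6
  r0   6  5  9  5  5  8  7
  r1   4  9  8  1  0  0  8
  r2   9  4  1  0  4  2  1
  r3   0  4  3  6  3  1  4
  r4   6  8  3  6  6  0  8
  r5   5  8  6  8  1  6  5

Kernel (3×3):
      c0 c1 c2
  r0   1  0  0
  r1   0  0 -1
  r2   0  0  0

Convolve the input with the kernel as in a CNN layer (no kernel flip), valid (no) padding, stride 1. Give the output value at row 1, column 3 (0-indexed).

The receptive field on the input at this output position is [1 0 0 / 0 4 2 / 6 3 1]. Elementwise product with the kernel and sum: 1·1 + 2·-1.

-1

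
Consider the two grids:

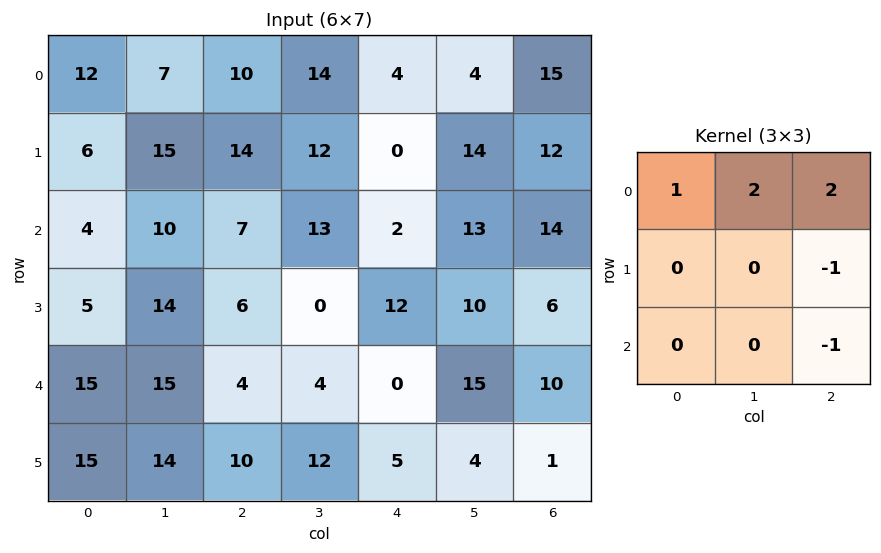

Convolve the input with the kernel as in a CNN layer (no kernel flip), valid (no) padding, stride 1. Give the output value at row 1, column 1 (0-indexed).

The receptive field on the input at this output position is [15 14 12 / 10 7 13 / 14 6 0]. Elementwise product with the kernel and sum: 15·1 + 14·2 + 12·2 + 13·-1 + 0·-1.

54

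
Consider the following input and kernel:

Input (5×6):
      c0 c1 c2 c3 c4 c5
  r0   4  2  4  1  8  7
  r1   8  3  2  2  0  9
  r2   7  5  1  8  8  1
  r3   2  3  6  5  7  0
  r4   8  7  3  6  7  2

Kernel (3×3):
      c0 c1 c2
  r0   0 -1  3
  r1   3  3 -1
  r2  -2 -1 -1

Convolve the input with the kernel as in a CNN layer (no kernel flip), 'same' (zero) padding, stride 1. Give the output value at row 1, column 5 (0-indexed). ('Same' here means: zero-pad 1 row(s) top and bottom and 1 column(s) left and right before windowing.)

3

The receptive field on the zero-padded input at this output position is [8 7 0 / 0 9 0 / 8 1 0]. Elementwise product with the kernel and sum: 7·-1 + 0·3 + 0·3 + 9·3 + 0·-1 + 8·-2 + 1·-1 + 0·-1.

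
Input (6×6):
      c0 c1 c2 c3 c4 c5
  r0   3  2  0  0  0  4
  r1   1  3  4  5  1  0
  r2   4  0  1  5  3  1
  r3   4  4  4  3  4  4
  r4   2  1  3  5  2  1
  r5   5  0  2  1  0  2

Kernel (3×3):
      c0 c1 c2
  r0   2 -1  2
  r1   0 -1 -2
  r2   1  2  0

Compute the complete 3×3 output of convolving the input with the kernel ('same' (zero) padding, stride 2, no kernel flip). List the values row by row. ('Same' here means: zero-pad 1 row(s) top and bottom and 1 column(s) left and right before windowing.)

-5 11 -1
9 13 15
10 1 7

Output[0,0]: The receptive field on the zero-padded input at this output position is [0 0 0 / 0 3 2 / 0 1 3]. Elementwise product with the kernel and sum: 0·2 + 0·-1 + 0·2 + 3·-1 + 2·-2 + 0·1 + 1·2.
Output[0,1]: The receptive field on the zero-padded input at this output position is [0 0 0 / 2 0 0 / 3 4 5]. Elementwise product with the kernel and sum: 0·2 + 0·-1 + 0·2 + 0·-1 + 0·-2 + 3·1 + 4·2.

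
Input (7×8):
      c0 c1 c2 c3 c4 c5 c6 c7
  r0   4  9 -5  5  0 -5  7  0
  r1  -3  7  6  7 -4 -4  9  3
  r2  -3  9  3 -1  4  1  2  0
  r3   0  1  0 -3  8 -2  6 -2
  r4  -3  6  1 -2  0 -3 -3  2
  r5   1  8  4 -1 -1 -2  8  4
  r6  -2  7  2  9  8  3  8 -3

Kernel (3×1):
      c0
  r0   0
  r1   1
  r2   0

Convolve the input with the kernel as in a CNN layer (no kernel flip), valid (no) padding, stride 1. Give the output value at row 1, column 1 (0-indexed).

The receptive field on the input at this output position is [7 / 9 / 1]. Elementwise product with the kernel and sum: 9·1.

9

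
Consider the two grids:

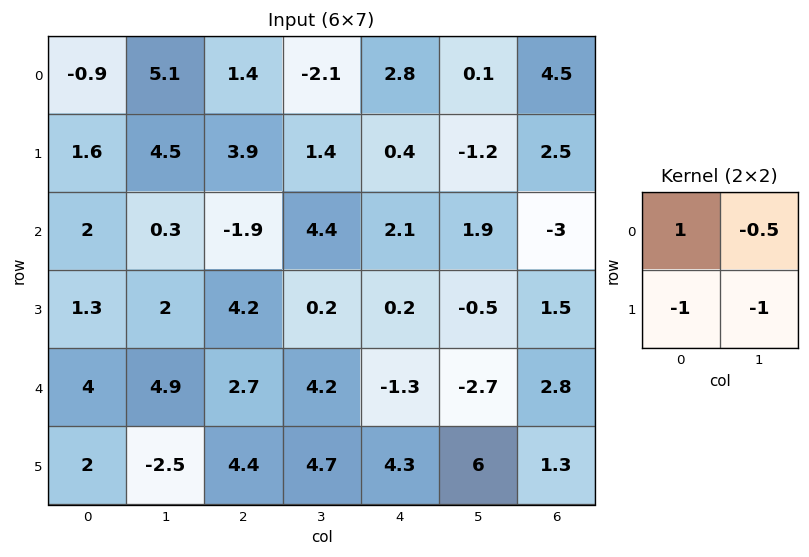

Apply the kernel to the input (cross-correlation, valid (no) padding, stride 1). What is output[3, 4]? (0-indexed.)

The receptive field on the input at this output position is [0.2 -0.5 / -1.3 -2.7]. Elementwise product with the kernel and sum: 0.2·1 + -0.5·-0.5 + -1.3·-1 + -2.7·-1.

4.45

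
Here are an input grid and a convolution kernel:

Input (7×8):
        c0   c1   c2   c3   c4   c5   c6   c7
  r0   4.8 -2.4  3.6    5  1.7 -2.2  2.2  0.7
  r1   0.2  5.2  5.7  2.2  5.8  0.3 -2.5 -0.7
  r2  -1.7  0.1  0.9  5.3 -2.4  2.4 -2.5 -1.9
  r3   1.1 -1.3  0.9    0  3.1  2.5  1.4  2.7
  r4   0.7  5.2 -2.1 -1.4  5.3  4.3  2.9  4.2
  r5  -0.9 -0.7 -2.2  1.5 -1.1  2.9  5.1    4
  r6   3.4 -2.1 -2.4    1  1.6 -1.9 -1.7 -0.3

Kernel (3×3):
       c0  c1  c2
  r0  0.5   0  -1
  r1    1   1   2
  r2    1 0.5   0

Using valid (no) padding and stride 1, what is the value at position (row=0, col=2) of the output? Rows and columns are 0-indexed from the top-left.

23.15

The receptive field on the input at this output position is [3.6 5 1.7 / 5.7 2.2 5.8 / 0.9 5.3 -2.4]. Elementwise product with the kernel and sum: 3.6·0.5 + 1.7·-1 + 5.7·1 + 2.2·1 + 5.8·2 + 0.9·1 + 5.3·0.5.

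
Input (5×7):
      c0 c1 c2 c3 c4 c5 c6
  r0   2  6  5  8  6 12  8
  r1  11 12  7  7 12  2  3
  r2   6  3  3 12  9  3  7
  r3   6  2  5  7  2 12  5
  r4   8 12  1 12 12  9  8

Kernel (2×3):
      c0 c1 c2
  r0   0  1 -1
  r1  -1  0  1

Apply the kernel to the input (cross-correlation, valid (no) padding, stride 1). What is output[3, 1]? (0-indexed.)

-2

The receptive field on the input at this output position is [2 5 7 / 12 1 12]. Elementwise product with the kernel and sum: 5·1 + 7·-1 + 12·-1 + 12·1.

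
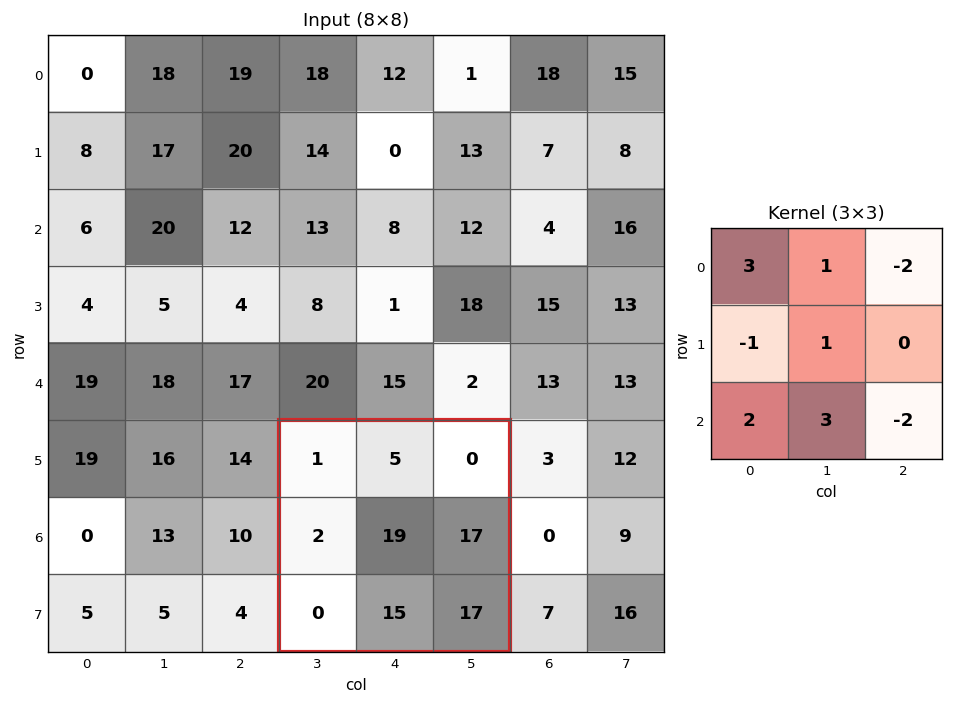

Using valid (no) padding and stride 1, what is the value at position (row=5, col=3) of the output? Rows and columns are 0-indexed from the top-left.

36

The receptive field on the input at this output position is [1 5 0 / 2 19 17 / 0 15 17]. Elementwise product with the kernel and sum: 1·3 + 5·1 + 0·-2 + 2·-1 + 19·1 + 0·2 + 15·3 + 17·-2.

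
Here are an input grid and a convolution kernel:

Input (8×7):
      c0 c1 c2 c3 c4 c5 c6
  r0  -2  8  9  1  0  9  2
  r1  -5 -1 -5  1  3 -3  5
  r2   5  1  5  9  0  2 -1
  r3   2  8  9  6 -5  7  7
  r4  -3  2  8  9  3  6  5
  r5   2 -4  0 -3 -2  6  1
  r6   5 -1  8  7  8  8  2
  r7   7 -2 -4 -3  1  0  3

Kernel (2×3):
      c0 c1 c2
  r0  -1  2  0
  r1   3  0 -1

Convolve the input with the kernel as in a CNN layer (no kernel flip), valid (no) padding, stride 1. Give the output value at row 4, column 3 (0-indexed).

The receptive field on the input at this output position is [9 3 6 / -3 -2 6]. Elementwise product with the kernel and sum: 9·-1 + 3·2 + -3·3 + 6·-1.

-18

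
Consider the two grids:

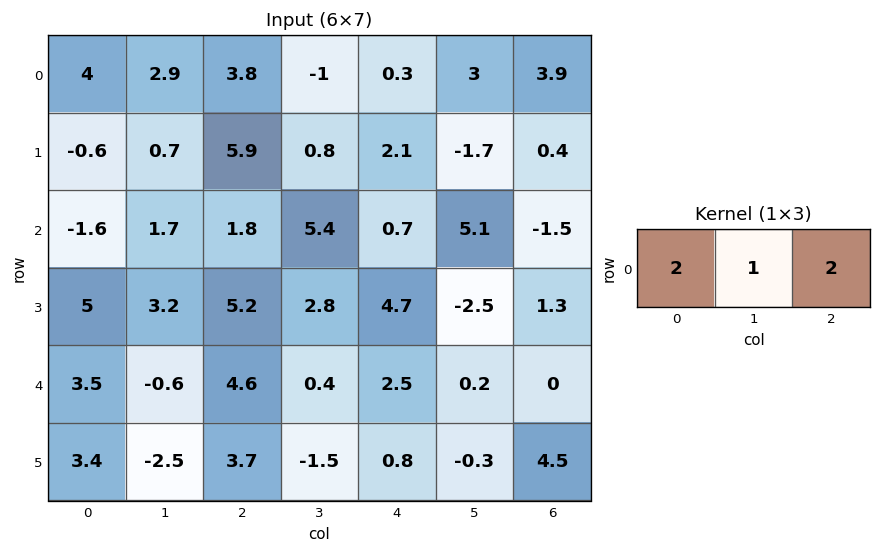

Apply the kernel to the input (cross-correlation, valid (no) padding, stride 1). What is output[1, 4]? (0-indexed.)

The receptive field on the input at this output position is [2.1 -1.7 0.4]. Elementwise product with the kernel and sum: 2.1·2 + -1.7·1 + 0.4·2.

3.3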